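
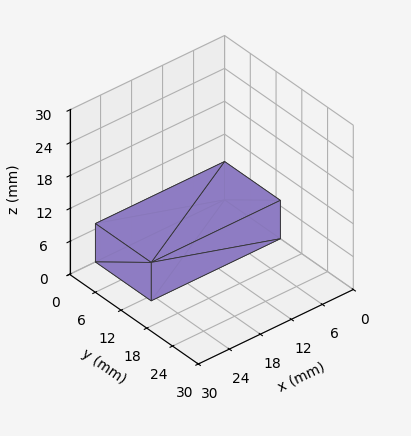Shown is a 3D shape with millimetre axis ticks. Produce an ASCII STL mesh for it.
Reading the render: the shape is a rectangular box, roughly 25 × 13 mm footprint and 7 mm tall (dimensions read to the nearest mm from the axis ticks). For the STL, each face is triangulated and given an outward normal.

solid part
  facet normal 0.0000 0.0000 -1.0000
    outer loop
      vertex 25.000 13.000 0.000
      vertex 25.000 0.000 0.000
      vertex 0.000 0.000 0.000
    endloop
  endfacet
  facet normal 0.0000 0.0000 -1.0000
    outer loop
      vertex 0.000 13.000 0.000
      vertex 25.000 13.000 0.000
      vertex 0.000 0.000 0.000
    endloop
  endfacet
  facet normal 0.0000 0.0000 1.0000
    outer loop
      vertex 0.000 0.000 7.000
      vertex 25.000 0.000 7.000
      vertex 25.000 13.000 7.000
    endloop
  endfacet
  facet normal 0.0000 0.0000 1.0000
    outer loop
      vertex 0.000 0.000 7.000
      vertex 25.000 13.000 7.000
      vertex 0.000 13.000 7.000
    endloop
  endfacet
  facet normal 0.0000 -1.0000 0.0000
    outer loop
      vertex 0.000 0.000 0.000
      vertex 25.000 0.000 0.000
      vertex 25.000 0.000 7.000
    endloop
  endfacet
  facet normal 0.0000 -1.0000 0.0000
    outer loop
      vertex 0.000 0.000 0.000
      vertex 25.000 0.000 7.000
      vertex 0.000 0.000 7.000
    endloop
  endfacet
  facet normal 0.0000 1.0000 0.0000
    outer loop
      vertex 25.000 13.000 7.000
      vertex 25.000 13.000 0.000
      vertex 0.000 13.000 0.000
    endloop
  endfacet
  facet normal 0.0000 1.0000 0.0000
    outer loop
      vertex 0.000 13.000 7.000
      vertex 25.000 13.000 7.000
      vertex 0.000 13.000 0.000
    endloop
  endfacet
  facet normal -1.0000 0.0000 0.0000
    outer loop
      vertex 0.000 13.000 7.000
      vertex 0.000 13.000 0.000
      vertex 0.000 0.000 0.000
    endloop
  endfacet
  facet normal -1.0000 0.0000 0.0000
    outer loop
      vertex 0.000 0.000 7.000
      vertex 0.000 13.000 7.000
      vertex 0.000 0.000 0.000
    endloop
  endfacet
  facet normal 1.0000 0.0000 0.0000
    outer loop
      vertex 25.000 0.000 0.000
      vertex 25.000 13.000 0.000
      vertex 25.000 13.000 7.000
    endloop
  endfacet
  facet normal 1.0000 0.0000 0.0000
    outer loop
      vertex 25.000 0.000 0.000
      vertex 25.000 13.000 7.000
      vertex 25.000 0.000 7.000
    endloop
  endfacet
endsolid part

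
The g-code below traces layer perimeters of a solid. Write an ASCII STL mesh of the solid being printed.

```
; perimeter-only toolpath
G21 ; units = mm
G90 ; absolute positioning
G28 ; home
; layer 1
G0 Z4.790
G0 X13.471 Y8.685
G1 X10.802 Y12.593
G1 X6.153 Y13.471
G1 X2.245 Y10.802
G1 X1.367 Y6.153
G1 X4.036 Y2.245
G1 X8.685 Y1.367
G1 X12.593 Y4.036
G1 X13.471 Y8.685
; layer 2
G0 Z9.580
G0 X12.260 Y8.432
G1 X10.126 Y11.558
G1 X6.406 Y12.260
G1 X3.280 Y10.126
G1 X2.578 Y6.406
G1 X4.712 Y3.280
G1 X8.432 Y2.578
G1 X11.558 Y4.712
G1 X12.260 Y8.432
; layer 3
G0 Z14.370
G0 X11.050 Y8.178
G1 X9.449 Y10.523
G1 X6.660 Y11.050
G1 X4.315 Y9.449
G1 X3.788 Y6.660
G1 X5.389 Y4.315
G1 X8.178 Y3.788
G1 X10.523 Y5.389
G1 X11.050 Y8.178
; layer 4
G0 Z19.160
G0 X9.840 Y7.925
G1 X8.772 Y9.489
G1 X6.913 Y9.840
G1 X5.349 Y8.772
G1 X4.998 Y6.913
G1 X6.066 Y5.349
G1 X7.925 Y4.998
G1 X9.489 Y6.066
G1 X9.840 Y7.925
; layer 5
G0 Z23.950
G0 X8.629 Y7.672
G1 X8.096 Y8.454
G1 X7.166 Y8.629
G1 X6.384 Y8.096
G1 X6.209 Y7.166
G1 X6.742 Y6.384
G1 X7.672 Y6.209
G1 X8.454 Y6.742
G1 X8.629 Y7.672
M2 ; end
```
solid part
  facet normal 0.0000 0.0000 -1.0000
    outer loop
      vertex 5.900 14.681 0.000
      vertex 11.479 13.628 0.000
      vertex 14.681 8.938 0.000
    endloop
  endfacet
  facet normal 0.0000 0.0000 -1.0000
    outer loop
      vertex 1.210 11.479 0.000
      vertex 5.900 14.681 0.000
      vertex 14.681 8.938 0.000
    endloop
  endfacet
  facet normal 0.0000 0.0000 -1.0000
    outer loop
      vertex 0.157 5.900 0.000
      vertex 1.210 11.479 0.000
      vertex 14.681 8.938 0.000
    endloop
  endfacet
  facet normal 0.0000 0.0000 -1.0000
    outer loop
      vertex 3.359 1.210 0.000
      vertex 0.157 5.900 0.000
      vertex 14.681 8.938 0.000
    endloop
  endfacet
  facet normal 0.0000 0.0000 -1.0000
    outer loop
      vertex 8.938 0.157 0.000
      vertex 3.359 1.210 0.000
      vertex 14.681 8.938 0.000
    endloop
  endfacet
  facet normal 0.0000 0.0000 -1.0000
    outer loop
      vertex 13.628 3.359 0.000
      vertex 8.938 0.157 0.000
      vertex 14.681 8.938 0.000
    endloop
  endfacet
  facet normal 0.8033 0.5485 0.2320
    outer loop
      vertex 14.681 8.938 0.000
      vertex 11.479 13.628 0.000
      vertex 7.419 7.419 28.740
    endloop
  endfacet
  facet normal 0.1804 0.9558 0.2320
    outer loop
      vertex 11.479 13.628 0.000
      vertex 5.900 14.681 0.000
      vertex 7.419 7.419 28.740
    endloop
  endfacet
  facet normal -0.5485 0.8033 0.2320
    outer loop
      vertex 5.900 14.681 0.000
      vertex 1.210 11.479 0.000
      vertex 7.419 7.419 28.740
    endloop
  endfacet
  facet normal -0.9558 0.1804 0.2320
    outer loop
      vertex 1.210 11.479 0.000
      vertex 0.157 5.900 0.000
      vertex 7.419 7.419 28.740
    endloop
  endfacet
  facet normal -0.8033 -0.5485 0.2320
    outer loop
      vertex 0.157 5.900 0.000
      vertex 3.359 1.210 0.000
      vertex 7.419 7.419 28.740
    endloop
  endfacet
  facet normal -0.1804 -0.9558 0.2320
    outer loop
      vertex 3.359 1.210 0.000
      vertex 8.938 0.157 0.000
      vertex 7.419 7.419 28.740
    endloop
  endfacet
  facet normal 0.5485 -0.8033 0.2320
    outer loop
      vertex 8.938 0.157 0.000
      vertex 13.628 3.359 0.000
      vertex 7.419 7.419 28.740
    endloop
  endfacet
  facet normal 0.9558 -0.1804 0.2320
    outer loop
      vertex 13.628 3.359 0.000
      vertex 14.681 8.938 0.000
      vertex 7.419 7.419 28.740
    endloop
  endfacet
endsolid part

The G0 Z moves step by Δz≈4.790 mm. The G1 loops shrink linearly with z, so the solid tapers from its base footprint up to z≈28.7. Closing with a flat bottom cap and the tapered top and triangulating gives 14 facets — a regular 8-sided pyramid, base circumscribed radius ≈ 7.42 mm, apex at z ≈ 28.7 mm.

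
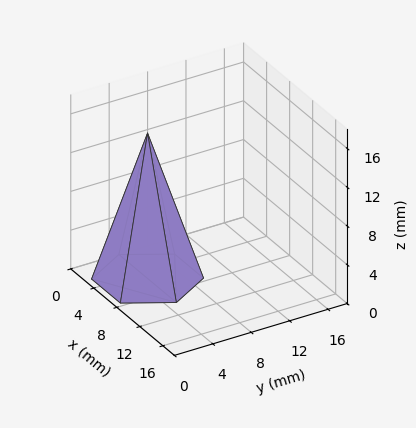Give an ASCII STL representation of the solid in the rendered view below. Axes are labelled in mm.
Reading the render: the shape is a regular 6-sided pyramid, base circumscribed radius ≈ 5 mm, apex at z ≈ 15 mm (dimensions read to the nearest mm from the axis ticks). For the STL, each face is triangulated and given an outward normal.

solid part
  facet normal 0.0000 0.0000 -1.0000
    outer loop
      vertex 2.50 9.33 0.00
      vertex 7.50 9.33 0.00
      vertex 10.00 5.00 0.00
    endloop
  endfacet
  facet normal 0.0000 0.0000 -1.0000
    outer loop
      vertex 0.00 5.00 0.00
      vertex 2.50 9.33 0.00
      vertex 10.00 5.00 0.00
    endloop
  endfacet
  facet normal 0.0000 0.0000 -1.0000
    outer loop
      vertex 2.50 0.67 0.00
      vertex 0.00 5.00 0.00
      vertex 10.00 5.00 0.00
    endloop
  endfacet
  facet normal 0.0000 0.0000 -1.0000
    outer loop
      vertex 7.50 0.67 0.00
      vertex 2.50 0.67 0.00
      vertex 10.00 5.00 0.00
    endloop
  endfacet
  facet normal 0.8320 0.4804 0.2773
    outer loop
      vertex 10.00 5.00 0.00
      vertex 7.50 9.33 0.00
      vertex 5.00 5.00 15.00
    endloop
  endfacet
  facet normal 0.0000 0.9608 0.2773
    outer loop
      vertex 7.50 9.33 0.00
      vertex 2.50 9.33 0.00
      vertex 5.00 5.00 15.00
    endloop
  endfacet
  facet normal -0.8320 0.4804 0.2773
    outer loop
      vertex 2.50 9.33 0.00
      vertex 0.00 5.00 0.00
      vertex 5.00 5.00 15.00
    endloop
  endfacet
  facet normal -0.8320 -0.4804 0.2773
    outer loop
      vertex 0.00 5.00 0.00
      vertex 2.50 0.67 0.00
      vertex 5.00 5.00 15.00
    endloop
  endfacet
  facet normal 0.0000 -0.9608 0.2773
    outer loop
      vertex 2.50 0.67 0.00
      vertex 7.50 0.67 0.00
      vertex 5.00 5.00 15.00
    endloop
  endfacet
  facet normal 0.8320 -0.4804 0.2773
    outer loop
      vertex 7.50 0.67 0.00
      vertex 10.00 5.00 0.00
      vertex 5.00 5.00 15.00
    endloop
  endfacet
endsolid part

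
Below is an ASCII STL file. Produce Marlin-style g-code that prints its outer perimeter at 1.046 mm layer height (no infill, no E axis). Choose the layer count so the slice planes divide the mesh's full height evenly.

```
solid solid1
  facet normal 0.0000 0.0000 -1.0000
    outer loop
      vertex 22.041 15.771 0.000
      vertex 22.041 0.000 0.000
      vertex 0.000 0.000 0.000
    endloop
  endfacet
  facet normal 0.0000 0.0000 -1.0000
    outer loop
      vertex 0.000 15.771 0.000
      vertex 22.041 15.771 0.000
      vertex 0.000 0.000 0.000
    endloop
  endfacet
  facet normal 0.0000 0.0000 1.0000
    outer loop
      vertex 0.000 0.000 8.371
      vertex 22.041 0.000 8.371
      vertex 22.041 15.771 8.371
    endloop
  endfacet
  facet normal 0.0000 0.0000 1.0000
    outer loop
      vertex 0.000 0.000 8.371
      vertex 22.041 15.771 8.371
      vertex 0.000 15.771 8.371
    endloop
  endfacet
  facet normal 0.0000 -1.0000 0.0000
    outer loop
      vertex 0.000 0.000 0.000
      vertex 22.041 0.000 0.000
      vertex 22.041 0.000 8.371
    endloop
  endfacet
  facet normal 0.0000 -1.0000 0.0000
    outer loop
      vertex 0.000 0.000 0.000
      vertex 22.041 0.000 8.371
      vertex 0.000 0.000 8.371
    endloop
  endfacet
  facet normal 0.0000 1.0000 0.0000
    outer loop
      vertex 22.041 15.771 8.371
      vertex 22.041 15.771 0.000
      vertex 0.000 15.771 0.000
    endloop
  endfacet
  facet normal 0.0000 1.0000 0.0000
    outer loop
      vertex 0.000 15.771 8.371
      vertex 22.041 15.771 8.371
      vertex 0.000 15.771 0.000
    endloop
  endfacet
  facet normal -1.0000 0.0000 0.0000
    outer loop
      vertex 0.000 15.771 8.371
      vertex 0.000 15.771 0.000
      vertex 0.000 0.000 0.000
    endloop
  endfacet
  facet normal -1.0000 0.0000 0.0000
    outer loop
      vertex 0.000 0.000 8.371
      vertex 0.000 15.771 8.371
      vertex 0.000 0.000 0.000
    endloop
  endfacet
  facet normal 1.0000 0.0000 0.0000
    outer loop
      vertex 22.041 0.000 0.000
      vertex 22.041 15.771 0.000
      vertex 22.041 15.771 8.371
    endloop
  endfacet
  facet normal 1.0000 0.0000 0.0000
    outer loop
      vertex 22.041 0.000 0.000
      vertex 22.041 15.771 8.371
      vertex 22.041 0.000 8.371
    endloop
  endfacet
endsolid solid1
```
; perimeter-only toolpath
G21 ; units = mm
G90 ; absolute positioning
G28 ; home
; layer 1
G0 Z1.046
G0 X0.000 Y0.000
G1 X22.041 Y0.000
G1 X22.041 Y15.771
G1 X0.000 Y15.771
G1 X0.000 Y0.000
; layer 2
G0 Z2.093
G0 X0.000 Y0.000
G1 X22.041 Y0.000
G1 X22.041 Y15.771
G1 X0.000 Y15.771
G1 X0.000 Y0.000
; layer 3
G0 Z3.139
G0 X0.000 Y0.000
G1 X22.041 Y0.000
G1 X22.041 Y15.771
G1 X0.000 Y15.771
G1 X0.000 Y0.000
; layer 4
G0 Z4.186
G0 X0.000 Y0.000
G1 X22.041 Y0.000
G1 X22.041 Y15.771
G1 X0.000 Y15.771
G1 X0.000 Y0.000
; layer 5
G0 Z5.232
G0 X0.000 Y0.000
G1 X22.041 Y0.000
G1 X22.041 Y15.771
G1 X0.000 Y15.771
G1 X0.000 Y0.000
; layer 6
G0 Z6.278
G0 X0.000 Y0.000
G1 X22.041 Y0.000
G1 X22.041 Y15.771
G1 X0.000 Y15.771
G1 X0.000 Y0.000
; layer 7
G0 Z7.325
G0 X0.000 Y0.000
G1 X22.041 Y0.000
G1 X22.041 Y15.771
G1 X0.000 Y15.771
G1 X0.000 Y0.000
; layer 8
G0 Z8.371
G0 X0.000 Y0.000
G1 X22.041 Y0.000
G1 X22.041 Y15.771
G1 X0.000 Y15.771
G1 X0.000 Y0.000
M2 ; end

The solid is a rectangular box, roughly 22 × 15.8 mm footprint and 8.37 mm tall. Slicing at Δz = 1.046 mm — 8 equal slices spanning the solid's height, so layer i sits at z = i·h/8 — gives 8 non-empty perimeters. Each is a 4-segment closed polygon; G0 lifts to the layer z and rapids to the start vertex, then G1 traces the edges.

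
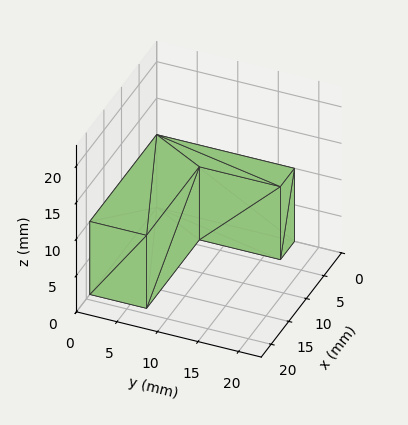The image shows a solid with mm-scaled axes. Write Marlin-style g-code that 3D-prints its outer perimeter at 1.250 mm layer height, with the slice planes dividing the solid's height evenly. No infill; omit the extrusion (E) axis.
Reading the render: the shape is an L-shaped prism: outer 19 × 17 mm, arm thicknesses ≈ 7 mm (horizontal) and 4 mm (vertical), extruded 10 mm in z (dimensions read to the nearest mm from the axis ticks). For the g-code, the solid's height is divided into equal slices at the stated Δz and each level perimeter traced with G1 moves after a G0 lift.

; perimeter-only toolpath
G21 ; units = mm
G90 ; absolute positioning
G28 ; home
; layer 1
G0 Z1.250
G0 X0.000 Y0.000
G1 X19.000 Y0.000
G1 X19.000 Y7.000
G1 X4.000 Y7.000
G1 X4.000 Y17.000
G1 X0.000 Y17.000
G1 X0.000 Y0.000
; layer 2
G0 Z2.500
G0 X0.000 Y0.000
G1 X19.000 Y0.000
G1 X19.000 Y7.000
G1 X4.000 Y7.000
G1 X4.000 Y17.000
G1 X0.000 Y17.000
G1 X0.000 Y0.000
; layer 3
G0 Z3.750
G0 X0.000 Y0.000
G1 X19.000 Y0.000
G1 X19.000 Y7.000
G1 X4.000 Y7.000
G1 X4.000 Y17.000
G1 X0.000 Y17.000
G1 X0.000 Y0.000
; layer 4
G0 Z5.000
G0 X0.000 Y0.000
G1 X19.000 Y0.000
G1 X19.000 Y7.000
G1 X4.000 Y7.000
G1 X4.000 Y17.000
G1 X0.000 Y17.000
G1 X0.000 Y0.000
; layer 5
G0 Z6.250
G0 X0.000 Y0.000
G1 X19.000 Y0.000
G1 X19.000 Y7.000
G1 X4.000 Y7.000
G1 X4.000 Y17.000
G1 X0.000 Y17.000
G1 X0.000 Y0.000
; layer 6
G0 Z7.500
G0 X0.000 Y0.000
G1 X19.000 Y0.000
G1 X19.000 Y7.000
G1 X4.000 Y7.000
G1 X4.000 Y17.000
G1 X0.000 Y17.000
G1 X0.000 Y0.000
; layer 7
G0 Z8.750
G0 X0.000 Y0.000
G1 X19.000 Y0.000
G1 X19.000 Y7.000
G1 X4.000 Y7.000
G1 X4.000 Y17.000
G1 X0.000 Y17.000
G1 X0.000 Y0.000
; layer 8
G0 Z10.000
G0 X0.000 Y0.000
G1 X19.000 Y0.000
G1 X19.000 Y7.000
G1 X4.000 Y7.000
G1 X4.000 Y17.000
G1 X0.000 Y17.000
G1 X0.000 Y0.000
M2 ; end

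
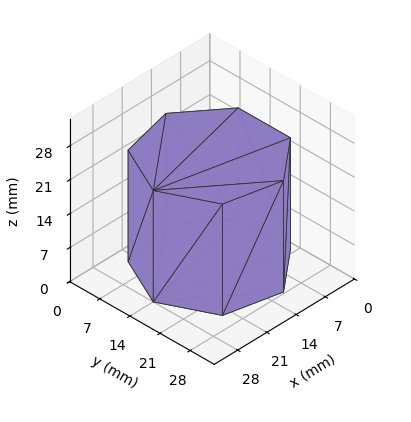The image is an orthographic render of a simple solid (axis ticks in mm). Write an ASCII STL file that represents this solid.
Reading the render: the shape is a regular 7-sided prism (a cylinder approximated with 7 flat sides), circumscribed radius ≈ 14 mm, height ≈ 23 mm (dimensions read to the nearest mm from the axis ticks). For the STL, each face is triangulated and given an outward normal.

solid part
  facet normal 0.0000 0.0000 -1.0000
    outer loop
      vertex 10.885 27.649 0.000
      vertex 22.729 24.946 0.000
      vertex 28.000 14.000 0.000
    endloop
  endfacet
  facet normal 0.0000 0.0000 -1.0000
    outer loop
      vertex 1.386 20.074 0.000
      vertex 10.885 27.649 0.000
      vertex 28.000 14.000 0.000
    endloop
  endfacet
  facet normal 0.0000 0.0000 -1.0000
    outer loop
      vertex 1.386 7.926 0.000
      vertex 1.386 20.074 0.000
      vertex 28.000 14.000 0.000
    endloop
  endfacet
  facet normal 0.0000 0.0000 -1.0000
    outer loop
      vertex 10.885 0.351 0.000
      vertex 1.386 7.926 0.000
      vertex 28.000 14.000 0.000
    endloop
  endfacet
  facet normal 0.0000 0.0000 -1.0000
    outer loop
      vertex 22.729 3.054 0.000
      vertex 10.885 0.351 0.000
      vertex 28.000 14.000 0.000
    endloop
  endfacet
  facet normal 0.0000 0.0000 1.0000
    outer loop
      vertex 28.000 14.000 23.000
      vertex 22.729 24.946 23.000
      vertex 10.885 27.649 23.000
    endloop
  endfacet
  facet normal 0.0000 0.0000 1.0000
    outer loop
      vertex 28.000 14.000 23.000
      vertex 10.885 27.649 23.000
      vertex 1.386 20.074 23.000
    endloop
  endfacet
  facet normal 0.0000 0.0000 1.0000
    outer loop
      vertex 28.000 14.000 23.000
      vertex 1.386 20.074 23.000
      vertex 1.386 7.926 23.000
    endloop
  endfacet
  facet normal 0.0000 0.0000 1.0000
    outer loop
      vertex 28.000 14.000 23.000
      vertex 1.386 7.926 23.000
      vertex 10.885 0.351 23.000
    endloop
  endfacet
  facet normal 0.0000 0.0000 1.0000
    outer loop
      vertex 28.000 14.000 23.000
      vertex 10.885 0.351 23.000
      vertex 22.729 3.054 23.000
    endloop
  endfacet
  facet normal 0.9010 0.4339 0.0000
    outer loop
      vertex 28.000 14.000 0.000
      vertex 22.729 24.946 0.000
      vertex 22.729 24.946 23.000
    endloop
  endfacet
  facet normal 0.9010 0.4339 0.0000
    outer loop
      vertex 28.000 14.000 0.000
      vertex 22.729 24.946 23.000
      vertex 28.000 14.000 23.000
    endloop
  endfacet
  facet normal 0.2225 0.9749 0.0000
    outer loop
      vertex 22.729 24.946 0.000
      vertex 10.885 27.649 0.000
      vertex 10.885 27.649 23.000
    endloop
  endfacet
  facet normal 0.2225 0.9749 0.0000
    outer loop
      vertex 22.729 24.946 0.000
      vertex 10.885 27.649 23.000
      vertex 22.729 24.946 23.000
    endloop
  endfacet
  facet normal -0.6235 0.7818 0.0000
    outer loop
      vertex 10.885 27.649 0.000
      vertex 1.386 20.074 0.000
      vertex 1.386 20.074 23.000
    endloop
  endfacet
  facet normal -0.6235 0.7818 0.0000
    outer loop
      vertex 10.885 27.649 0.000
      vertex 1.386 20.074 23.000
      vertex 10.885 27.649 23.000
    endloop
  endfacet
  facet normal -1.0000 0.0000 0.0000
    outer loop
      vertex 1.386 20.074 0.000
      vertex 1.386 7.926 0.000
      vertex 1.386 7.926 23.000
    endloop
  endfacet
  facet normal -1.0000 0.0000 0.0000
    outer loop
      vertex 1.386 20.074 0.000
      vertex 1.386 7.926 23.000
      vertex 1.386 20.074 23.000
    endloop
  endfacet
  facet normal -0.6235 -0.7818 0.0000
    outer loop
      vertex 1.386 7.926 0.000
      vertex 10.885 0.351 0.000
      vertex 10.885 0.351 23.000
    endloop
  endfacet
  facet normal -0.6235 -0.7818 0.0000
    outer loop
      vertex 1.386 7.926 0.000
      vertex 10.885 0.351 23.000
      vertex 1.386 7.926 23.000
    endloop
  endfacet
  facet normal 0.2225 -0.9749 0.0000
    outer loop
      vertex 10.885 0.351 0.000
      vertex 22.729 3.054 0.000
      vertex 22.729 3.054 23.000
    endloop
  endfacet
  facet normal 0.2225 -0.9749 0.0000
    outer loop
      vertex 10.885 0.351 0.000
      vertex 22.729 3.054 23.000
      vertex 10.885 0.351 23.000
    endloop
  endfacet
  facet normal 0.9010 -0.4339 0.0000
    outer loop
      vertex 22.729 3.054 0.000
      vertex 28.000 14.000 0.000
      vertex 28.000 14.000 23.000
    endloop
  endfacet
  facet normal 0.9010 -0.4339 0.0000
    outer loop
      vertex 22.729 3.054 0.000
      vertex 28.000 14.000 23.000
      vertex 22.729 3.054 23.000
    endloop
  endfacet
endsolid part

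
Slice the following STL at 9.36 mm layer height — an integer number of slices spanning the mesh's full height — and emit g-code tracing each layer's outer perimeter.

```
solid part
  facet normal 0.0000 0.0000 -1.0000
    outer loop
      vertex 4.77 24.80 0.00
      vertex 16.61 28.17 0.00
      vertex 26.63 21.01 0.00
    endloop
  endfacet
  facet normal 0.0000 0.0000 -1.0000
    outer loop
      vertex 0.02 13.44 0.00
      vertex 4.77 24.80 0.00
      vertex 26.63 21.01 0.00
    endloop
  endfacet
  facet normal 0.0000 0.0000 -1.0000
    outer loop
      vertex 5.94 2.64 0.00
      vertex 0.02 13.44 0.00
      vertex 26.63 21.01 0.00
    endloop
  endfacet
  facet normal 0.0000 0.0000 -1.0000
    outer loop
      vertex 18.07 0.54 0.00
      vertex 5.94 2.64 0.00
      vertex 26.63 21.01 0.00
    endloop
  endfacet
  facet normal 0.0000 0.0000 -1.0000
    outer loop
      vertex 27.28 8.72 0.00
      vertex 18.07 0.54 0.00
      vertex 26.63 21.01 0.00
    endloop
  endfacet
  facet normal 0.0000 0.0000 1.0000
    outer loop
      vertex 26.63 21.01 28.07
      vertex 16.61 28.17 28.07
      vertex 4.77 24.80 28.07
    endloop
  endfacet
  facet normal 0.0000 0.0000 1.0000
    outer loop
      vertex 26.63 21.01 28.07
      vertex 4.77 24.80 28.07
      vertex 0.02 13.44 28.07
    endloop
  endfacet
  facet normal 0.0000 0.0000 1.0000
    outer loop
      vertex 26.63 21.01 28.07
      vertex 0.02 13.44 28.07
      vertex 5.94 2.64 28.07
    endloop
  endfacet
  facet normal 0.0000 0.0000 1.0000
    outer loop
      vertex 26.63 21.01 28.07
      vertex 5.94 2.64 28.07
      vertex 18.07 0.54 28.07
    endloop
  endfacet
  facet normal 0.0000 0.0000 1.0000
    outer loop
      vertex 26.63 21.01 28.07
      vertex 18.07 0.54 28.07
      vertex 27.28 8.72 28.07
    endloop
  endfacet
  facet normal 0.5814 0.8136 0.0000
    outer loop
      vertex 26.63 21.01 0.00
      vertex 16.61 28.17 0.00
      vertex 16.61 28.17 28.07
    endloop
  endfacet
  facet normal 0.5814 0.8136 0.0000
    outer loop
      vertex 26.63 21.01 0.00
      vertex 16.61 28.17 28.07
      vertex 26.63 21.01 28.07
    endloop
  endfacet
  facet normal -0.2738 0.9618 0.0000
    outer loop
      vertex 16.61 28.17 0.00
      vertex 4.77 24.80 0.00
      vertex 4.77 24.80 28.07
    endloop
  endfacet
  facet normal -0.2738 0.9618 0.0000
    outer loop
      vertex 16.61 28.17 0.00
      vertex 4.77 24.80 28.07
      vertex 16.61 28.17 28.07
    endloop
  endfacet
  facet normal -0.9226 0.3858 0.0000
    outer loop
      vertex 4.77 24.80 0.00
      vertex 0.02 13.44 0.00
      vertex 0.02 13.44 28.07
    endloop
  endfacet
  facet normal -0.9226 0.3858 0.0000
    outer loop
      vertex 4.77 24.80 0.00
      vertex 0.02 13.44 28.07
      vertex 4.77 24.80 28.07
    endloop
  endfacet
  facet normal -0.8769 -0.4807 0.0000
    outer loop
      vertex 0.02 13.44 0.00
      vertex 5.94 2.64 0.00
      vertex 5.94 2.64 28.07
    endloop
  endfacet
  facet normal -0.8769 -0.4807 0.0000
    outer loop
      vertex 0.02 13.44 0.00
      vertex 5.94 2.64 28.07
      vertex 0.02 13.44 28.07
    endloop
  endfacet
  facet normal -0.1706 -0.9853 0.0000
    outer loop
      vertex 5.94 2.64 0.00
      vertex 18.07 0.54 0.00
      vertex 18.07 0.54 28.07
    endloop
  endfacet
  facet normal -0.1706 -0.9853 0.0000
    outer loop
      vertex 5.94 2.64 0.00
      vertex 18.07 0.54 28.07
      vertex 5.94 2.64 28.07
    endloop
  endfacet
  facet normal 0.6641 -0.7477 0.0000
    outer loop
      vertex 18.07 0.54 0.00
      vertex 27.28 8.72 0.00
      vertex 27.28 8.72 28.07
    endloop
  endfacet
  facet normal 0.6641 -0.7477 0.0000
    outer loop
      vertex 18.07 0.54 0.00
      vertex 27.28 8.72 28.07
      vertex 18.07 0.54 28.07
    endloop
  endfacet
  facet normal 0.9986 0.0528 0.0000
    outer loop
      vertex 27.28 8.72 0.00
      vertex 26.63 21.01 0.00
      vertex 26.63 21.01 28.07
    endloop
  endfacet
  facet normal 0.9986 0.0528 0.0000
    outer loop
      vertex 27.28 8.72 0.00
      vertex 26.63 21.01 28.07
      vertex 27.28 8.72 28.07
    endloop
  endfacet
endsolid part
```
; perimeter-only toolpath
G21 ; units = mm
G90 ; absolute positioning
G28 ; home
; layer 1
G0 Z9.36
G0 X26.63 Y21.01
G1 X16.61 Y28.17
G1 X4.77 Y24.80
G1 X0.02 Y13.44
G1 X5.94 Y2.64
G1 X18.07 Y0.54
G1 X27.28 Y8.72
G1 X26.63 Y21.01
; layer 2
G0 Z18.71
G0 X26.63 Y21.01
G1 X16.61 Y28.17
G1 X4.77 Y24.80
G1 X0.02 Y13.44
G1 X5.94 Y2.64
G1 X18.07 Y0.54
G1 X27.28 Y8.72
G1 X26.63 Y21.01
; layer 3
G0 Z28.07
G0 X26.63 Y21.01
G1 X16.61 Y28.17
G1 X4.77 Y24.80
G1 X0.02 Y13.44
G1 X5.94 Y2.64
G1 X18.07 Y0.54
G1 X27.28 Y8.72
G1 X26.63 Y21.01
M2 ; end

The solid is a regular 7-sided prism (a cylinder approximated with 7 flat sides), circumscribed radius ≈ 14.2 mm, height ≈ 28.1 mm. Slicing at Δz = 9.36 mm — 3 equal slices spanning the solid's height, so layer i sits at z = i·h/3 — gives 3 non-empty perimeters. Each is a 7-segment closed polygon; G0 lifts to the layer z and rapids to the start vertex, then G1 traces the edges.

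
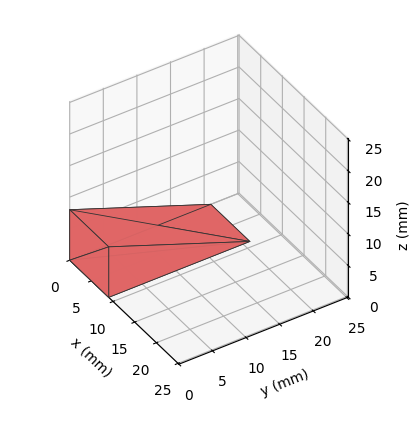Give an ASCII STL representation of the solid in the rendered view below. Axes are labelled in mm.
Reading the render: the shape is a wedge (ramp): 9 × 21 mm base, rising to 8 mm along the y=0 edge and sloping linearly to z=0 at y=21 (dimensions read to the nearest mm from the axis ticks). For the STL, each face is triangulated and given an outward normal.

solid part
  facet normal 0.0000 0.0000 -1.0000
    outer loop
      vertex 9.00 21.00 0.00
      vertex 9.00 0.00 0.00
      vertex 0.00 0.00 0.00
    endloop
  endfacet
  facet normal 0.0000 0.0000 -1.0000
    outer loop
      vertex 0.00 21.00 0.00
      vertex 9.00 21.00 0.00
      vertex 0.00 0.00 0.00
    endloop
  endfacet
  facet normal 0.0000 -1.0000 0.0000
    outer loop
      vertex 0.00 0.00 0.00
      vertex 9.00 0.00 0.00
      vertex 9.00 0.00 8.00
    endloop
  endfacet
  facet normal 0.0000 -1.0000 0.0000
    outer loop
      vertex 0.00 0.00 0.00
      vertex 9.00 0.00 8.00
      vertex 0.00 0.00 8.00
    endloop
  endfacet
  facet normal 0.0000 0.3560 0.9345
    outer loop
      vertex 0.00 0.00 8.00
      vertex 9.00 0.00 8.00
      vertex 9.00 21.00 0.00
    endloop
  endfacet
  facet normal 0.0000 0.3560 0.9345
    outer loop
      vertex 0.00 0.00 8.00
      vertex 9.00 21.00 0.00
      vertex 0.00 21.00 0.00
    endloop
  endfacet
  facet normal -1.0000 0.0000 0.0000
    outer loop
      vertex 0.00 0.00 8.00
      vertex 0.00 21.00 0.00
      vertex 0.00 0.00 0.00
    endloop
  endfacet
  facet normal 1.0000 0.0000 0.0000
    outer loop
      vertex 9.00 0.00 0.00
      vertex 9.00 21.00 0.00
      vertex 9.00 0.00 8.00
    endloop
  endfacet
endsolid part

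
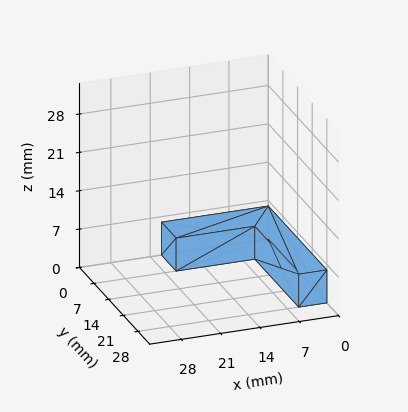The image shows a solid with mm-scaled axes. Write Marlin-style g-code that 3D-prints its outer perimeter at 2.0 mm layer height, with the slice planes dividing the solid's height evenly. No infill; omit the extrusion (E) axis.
Reading the render: the shape is an L-shaped prism: outer 19 × 28 mm, arm thicknesses ≈ 7 mm (horizontal) and 5 mm (vertical), extruded 6 mm in z (dimensions read to the nearest mm from the axis ticks). For the g-code, the solid's height is divided into equal slices at the stated Δz and each level perimeter traced with G1 moves after a G0 lift.

; perimeter-only toolpath
G21 ; units = mm
G90 ; absolute positioning
G28 ; home
; layer 1
G0 Z2.0
G0 X0.0 Y0.0
G1 X19.0 Y0.0
G1 X19.0 Y7.0
G1 X5.0 Y7.0
G1 X5.0 Y28.0
G1 X0.0 Y28.0
G1 X0.0 Y0.0
; layer 2
G0 Z4.0
G0 X0.0 Y0.0
G1 X19.0 Y0.0
G1 X19.0 Y7.0
G1 X5.0 Y7.0
G1 X5.0 Y28.0
G1 X0.0 Y28.0
G1 X0.0 Y0.0
; layer 3
G0 Z6.0
G0 X0.0 Y0.0
G1 X19.0 Y0.0
G1 X19.0 Y7.0
G1 X5.0 Y7.0
G1 X5.0 Y28.0
G1 X0.0 Y28.0
G1 X0.0 Y0.0
M2 ; end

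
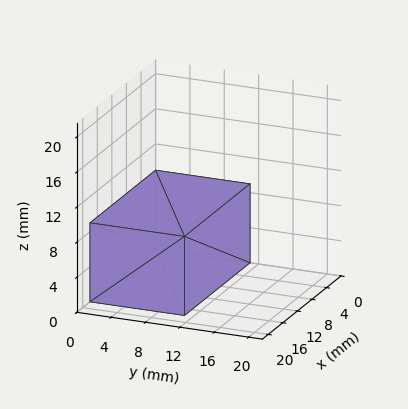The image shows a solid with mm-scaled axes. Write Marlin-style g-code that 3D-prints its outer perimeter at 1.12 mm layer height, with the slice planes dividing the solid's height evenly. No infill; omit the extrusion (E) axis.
Reading the render: the shape is a rectangular box, roughly 18 × 11 mm footprint and 9 mm tall (dimensions read to the nearest mm from the axis ticks). For the g-code, the solid's height is divided into equal slices at the stated Δz and each level perimeter traced with G1 moves after a G0 lift.

; perimeter-only toolpath
G21 ; units = mm
G90 ; absolute positioning
G28 ; home
; layer 1
G0 Z1.12
G0 X0.00 Y0.00
G1 X18.00 Y0.00
G1 X18.00 Y11.00
G1 X0.00 Y11.00
G1 X0.00 Y0.00
; layer 2
G0 Z2.25
G0 X0.00 Y0.00
G1 X18.00 Y0.00
G1 X18.00 Y11.00
G1 X0.00 Y11.00
G1 X0.00 Y0.00
; layer 3
G0 Z3.38
G0 X0.00 Y0.00
G1 X18.00 Y0.00
G1 X18.00 Y11.00
G1 X0.00 Y11.00
G1 X0.00 Y0.00
; layer 4
G0 Z4.50
G0 X0.00 Y0.00
G1 X18.00 Y0.00
G1 X18.00 Y11.00
G1 X0.00 Y11.00
G1 X0.00 Y0.00
; layer 5
G0 Z5.62
G0 X0.00 Y0.00
G1 X18.00 Y0.00
G1 X18.00 Y11.00
G1 X0.00 Y11.00
G1 X0.00 Y0.00
; layer 6
G0 Z6.75
G0 X0.00 Y0.00
G1 X18.00 Y0.00
G1 X18.00 Y11.00
G1 X0.00 Y11.00
G1 X0.00 Y0.00
; layer 7
G0 Z7.88
G0 X0.00 Y0.00
G1 X18.00 Y0.00
G1 X18.00 Y11.00
G1 X0.00 Y11.00
G1 X0.00 Y0.00
; layer 8
G0 Z9.00
G0 X0.00 Y0.00
G1 X18.00 Y0.00
G1 X18.00 Y11.00
G1 X0.00 Y11.00
G1 X0.00 Y0.00
M2 ; end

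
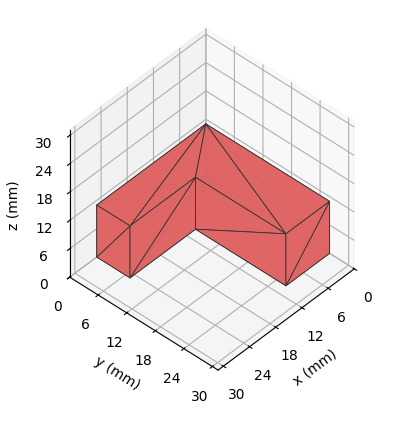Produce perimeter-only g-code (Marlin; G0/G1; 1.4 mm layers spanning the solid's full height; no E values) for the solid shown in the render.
Reading the render: the shape is an L-shaped prism: outer 25 × 26 mm, arm thicknesses ≈ 7 mm (horizontal) and 10 mm (vertical), extruded 11 mm in z (dimensions read to the nearest mm from the axis ticks). For the g-code, the solid's height is divided into equal slices at the stated Δz and each level perimeter traced with G1 moves after a G0 lift.

; perimeter-only toolpath
G21 ; units = mm
G90 ; absolute positioning
G28 ; home
; layer 1
G0 Z1.4
G0 X0.0 Y0.0
G1 X25.0 Y0.0
G1 X25.0 Y7.0
G1 X10.0 Y7.0
G1 X10.0 Y26.0
G1 X0.0 Y26.0
G1 X0.0 Y0.0
; layer 2
G0 Z2.8
G0 X0.0 Y0.0
G1 X25.0 Y0.0
G1 X25.0 Y7.0
G1 X10.0 Y7.0
G1 X10.0 Y26.0
G1 X0.0 Y26.0
G1 X0.0 Y0.0
; layer 3
G0 Z4.1
G0 X0.0 Y0.0
G1 X25.0 Y0.0
G1 X25.0 Y7.0
G1 X10.0 Y7.0
G1 X10.0 Y26.0
G1 X0.0 Y26.0
G1 X0.0 Y0.0
; layer 4
G0 Z5.5
G0 X0.0 Y0.0
G1 X25.0 Y0.0
G1 X25.0 Y7.0
G1 X10.0 Y7.0
G1 X10.0 Y26.0
G1 X0.0 Y26.0
G1 X0.0 Y0.0
; layer 5
G0 Z6.9
G0 X0.0 Y0.0
G1 X25.0 Y0.0
G1 X25.0 Y7.0
G1 X10.0 Y7.0
G1 X10.0 Y26.0
G1 X0.0 Y26.0
G1 X0.0 Y0.0
; layer 6
G0 Z8.2
G0 X0.0 Y0.0
G1 X25.0 Y0.0
G1 X25.0 Y7.0
G1 X10.0 Y7.0
G1 X10.0 Y26.0
G1 X0.0 Y26.0
G1 X0.0 Y0.0
; layer 7
G0 Z9.6
G0 X0.0 Y0.0
G1 X25.0 Y0.0
G1 X25.0 Y7.0
G1 X10.0 Y7.0
G1 X10.0 Y26.0
G1 X0.0 Y26.0
G1 X0.0 Y0.0
; layer 8
G0 Z11.0
G0 X0.0 Y0.0
G1 X25.0 Y0.0
G1 X25.0 Y7.0
G1 X10.0 Y7.0
G1 X10.0 Y26.0
G1 X0.0 Y26.0
G1 X0.0 Y0.0
M2 ; end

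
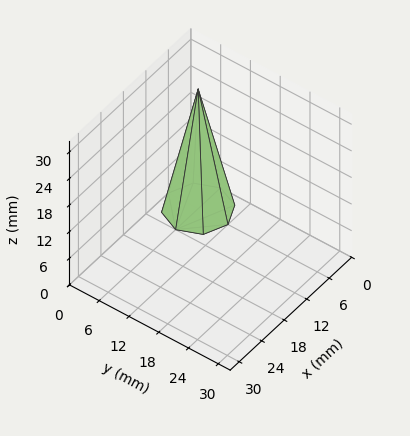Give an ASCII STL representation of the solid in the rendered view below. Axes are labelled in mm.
Reading the render: the shape is a regular 8-sided pyramid, base circumscribed radius ≈ 6 mm, apex at z ≈ 27 mm (dimensions read to the nearest mm from the axis ticks). For the STL, each face is triangulated and given an outward normal.

solid part
  facet normal 0.0000 0.0000 -1.0000
    outer loop
      vertex 6.0 12.0 0.0
      vertex 10.2 10.2 0.0
      vertex 12.0 6.0 0.0
    endloop
  endfacet
  facet normal 0.0000 0.0000 -1.0000
    outer loop
      vertex 1.8 10.2 0.0
      vertex 6.0 12.0 0.0
      vertex 12.0 6.0 0.0
    endloop
  endfacet
  facet normal 0.0000 0.0000 -1.0000
    outer loop
      vertex 0.0 6.0 0.0
      vertex 1.8 10.2 0.0
      vertex 12.0 6.0 0.0
    endloop
  endfacet
  facet normal 0.0000 0.0000 -1.0000
    outer loop
      vertex 1.8 1.8 0.0
      vertex 0.0 6.0 0.0
      vertex 12.0 6.0 0.0
    endloop
  endfacet
  facet normal 0.0000 0.0000 -1.0000
    outer loop
      vertex 6.0 0.0 0.0
      vertex 1.8 1.8 0.0
      vertex 12.0 6.0 0.0
    endloop
  endfacet
  facet normal 0.0000 0.0000 -1.0000
    outer loop
      vertex 10.2 1.8 0.0
      vertex 6.0 0.0 0.0
      vertex 12.0 6.0 0.0
    endloop
  endfacet
  facet normal 0.9006 0.3860 0.2001
    outer loop
      vertex 12.0 6.0 0.0
      vertex 10.2 10.2 0.0
      vertex 6.0 6.0 27.0
    endloop
  endfacet
  facet normal 0.3860 0.9006 0.2001
    outer loop
      vertex 10.2 10.2 0.0
      vertex 6.0 12.0 0.0
      vertex 6.0 6.0 27.0
    endloop
  endfacet
  facet normal -0.3860 0.9006 0.2001
    outer loop
      vertex 6.0 12.0 0.0
      vertex 1.8 10.2 0.0
      vertex 6.0 6.0 27.0
    endloop
  endfacet
  facet normal -0.9006 0.3860 0.2001
    outer loop
      vertex 1.8 10.2 0.0
      vertex 0.0 6.0 0.0
      vertex 6.0 6.0 27.0
    endloop
  endfacet
  facet normal -0.9006 -0.3860 0.2001
    outer loop
      vertex 0.0 6.0 0.0
      vertex 1.8 1.8 0.0
      vertex 6.0 6.0 27.0
    endloop
  endfacet
  facet normal -0.3860 -0.9006 0.2001
    outer loop
      vertex 1.8 1.8 0.0
      vertex 6.0 0.0 0.0
      vertex 6.0 6.0 27.0
    endloop
  endfacet
  facet normal 0.3860 -0.9006 0.2001
    outer loop
      vertex 6.0 0.0 0.0
      vertex 10.2 1.8 0.0
      vertex 6.0 6.0 27.0
    endloop
  endfacet
  facet normal 0.9006 -0.3860 0.2001
    outer loop
      vertex 10.2 1.8 0.0
      vertex 12.0 6.0 0.0
      vertex 6.0 6.0 27.0
    endloop
  endfacet
endsolid part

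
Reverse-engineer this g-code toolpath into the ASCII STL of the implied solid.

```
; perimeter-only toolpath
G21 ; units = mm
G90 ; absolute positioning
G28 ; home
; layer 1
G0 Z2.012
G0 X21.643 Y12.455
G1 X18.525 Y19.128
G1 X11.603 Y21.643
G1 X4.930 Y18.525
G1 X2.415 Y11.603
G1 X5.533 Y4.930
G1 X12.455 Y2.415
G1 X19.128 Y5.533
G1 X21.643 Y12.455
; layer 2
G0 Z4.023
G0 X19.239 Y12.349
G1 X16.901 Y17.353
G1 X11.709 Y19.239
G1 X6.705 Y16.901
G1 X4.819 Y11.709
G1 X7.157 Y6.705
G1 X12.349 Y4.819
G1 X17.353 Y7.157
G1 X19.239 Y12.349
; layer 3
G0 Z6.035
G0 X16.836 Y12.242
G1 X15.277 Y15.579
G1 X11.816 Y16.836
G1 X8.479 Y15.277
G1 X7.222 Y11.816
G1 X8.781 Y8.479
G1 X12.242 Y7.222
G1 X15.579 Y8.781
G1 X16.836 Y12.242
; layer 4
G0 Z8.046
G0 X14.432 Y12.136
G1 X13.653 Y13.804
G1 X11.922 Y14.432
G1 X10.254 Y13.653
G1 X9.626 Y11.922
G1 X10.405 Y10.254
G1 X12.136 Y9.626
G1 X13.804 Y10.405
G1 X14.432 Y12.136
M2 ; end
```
solid part
  facet normal 0.0000 0.0000 -1.0000
    outer loop
      vertex 11.496 24.046 0.000
      vertex 20.149 20.903 0.000
      vertex 24.046 12.562 0.000
    endloop
  endfacet
  facet normal 0.0000 0.0000 -1.0000
    outer loop
      vertex 3.155 20.149 0.000
      vertex 11.496 24.046 0.000
      vertex 24.046 12.562 0.000
    endloop
  endfacet
  facet normal 0.0000 0.0000 -1.0000
    outer loop
      vertex 0.012 11.496 0.000
      vertex 3.155 20.149 0.000
      vertex 24.046 12.562 0.000
    endloop
  endfacet
  facet normal 0.0000 0.0000 -1.0000
    outer loop
      vertex 3.909 3.155 0.000
      vertex 0.012 11.496 0.000
      vertex 24.046 12.562 0.000
    endloop
  endfacet
  facet normal 0.0000 0.0000 -1.0000
    outer loop
      vertex 12.562 0.012 0.000
      vertex 3.909 3.155 0.000
      vertex 24.046 12.562 0.000
    endloop
  endfacet
  facet normal 0.0000 0.0000 -1.0000
    outer loop
      vertex 20.903 3.909 0.000
      vertex 12.562 0.012 0.000
      vertex 24.046 12.562 0.000
    endloop
  endfacet
  facet normal 0.6080 0.2840 0.7414
    outer loop
      vertex 24.046 12.562 0.000
      vertex 20.149 20.903 0.000
      vertex 12.029 12.029 10.058
    endloop
  endfacet
  facet normal 0.2291 0.6307 0.7414
    outer loop
      vertex 20.149 20.903 0.000
      vertex 11.496 24.046 0.000
      vertex 12.029 12.029 10.058
    endloop
  endfacet
  facet normal -0.2840 0.6080 0.7414
    outer loop
      vertex 11.496 24.046 0.000
      vertex 3.155 20.149 0.000
      vertex 12.029 12.029 10.058
    endloop
  endfacet
  facet normal -0.6307 0.2291 0.7414
    outer loop
      vertex 3.155 20.149 0.000
      vertex 0.012 11.496 0.000
      vertex 12.029 12.029 10.058
    endloop
  endfacet
  facet normal -0.6080 -0.2840 0.7414
    outer loop
      vertex 0.012 11.496 0.000
      vertex 3.909 3.155 0.000
      vertex 12.029 12.029 10.058
    endloop
  endfacet
  facet normal -0.2291 -0.6307 0.7414
    outer loop
      vertex 3.909 3.155 0.000
      vertex 12.562 0.012 0.000
      vertex 12.029 12.029 10.058
    endloop
  endfacet
  facet normal 0.2840 -0.6080 0.7414
    outer loop
      vertex 12.562 0.012 0.000
      vertex 20.903 3.909 0.000
      vertex 12.029 12.029 10.058
    endloop
  endfacet
  facet normal 0.6307 -0.2291 0.7414
    outer loop
      vertex 20.903 3.909 0.000
      vertex 24.046 12.562 0.000
      vertex 12.029 12.029 10.058
    endloop
  endfacet
endsolid part

The G0 Z moves step by Δz≈2.012 mm. The G1 loops shrink linearly with z, so the solid tapers from its base footprint up to z≈10.1. Closing with a flat bottom cap and the tapered top and triangulating gives 14 facets — a regular 8-sided pyramid, base circumscribed radius ≈ 12 mm, apex at z ≈ 10.1 mm.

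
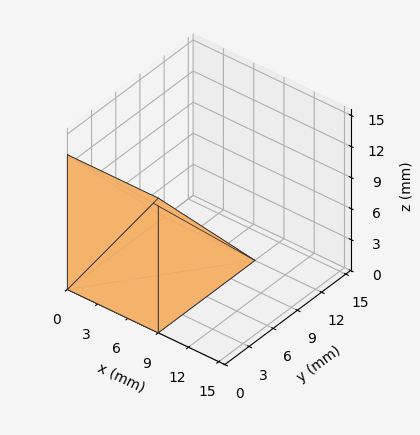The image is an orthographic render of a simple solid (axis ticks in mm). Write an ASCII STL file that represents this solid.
Reading the render: the shape is a wedge (ramp): 9 × 12 mm base, rising to 13 mm along the y=0 edge and sloping linearly to z=0 at y=12 (dimensions read to the nearest mm from the axis ticks). For the STL, each face is triangulated and given an outward normal.

solid part
  facet normal 0.0000 0.0000 -1.0000
    outer loop
      vertex 9.00 12.00 0.00
      vertex 9.00 0.00 0.00
      vertex 0.00 0.00 0.00
    endloop
  endfacet
  facet normal 0.0000 0.0000 -1.0000
    outer loop
      vertex 0.00 12.00 0.00
      vertex 9.00 12.00 0.00
      vertex 0.00 0.00 0.00
    endloop
  endfacet
  facet normal 0.0000 -1.0000 0.0000
    outer loop
      vertex 0.00 0.00 0.00
      vertex 9.00 0.00 0.00
      vertex 9.00 0.00 13.00
    endloop
  endfacet
  facet normal 0.0000 -1.0000 0.0000
    outer loop
      vertex 0.00 0.00 0.00
      vertex 9.00 0.00 13.00
      vertex 0.00 0.00 13.00
    endloop
  endfacet
  facet normal 0.0000 0.7348 0.6783
    outer loop
      vertex 0.00 0.00 13.00
      vertex 9.00 0.00 13.00
      vertex 9.00 12.00 0.00
    endloop
  endfacet
  facet normal 0.0000 0.7348 0.6783
    outer loop
      vertex 0.00 0.00 13.00
      vertex 9.00 12.00 0.00
      vertex 0.00 12.00 0.00
    endloop
  endfacet
  facet normal -1.0000 0.0000 0.0000
    outer loop
      vertex 0.00 0.00 13.00
      vertex 0.00 12.00 0.00
      vertex 0.00 0.00 0.00
    endloop
  endfacet
  facet normal 1.0000 0.0000 0.0000
    outer loop
      vertex 9.00 0.00 0.00
      vertex 9.00 12.00 0.00
      vertex 9.00 0.00 13.00
    endloop
  endfacet
endsolid part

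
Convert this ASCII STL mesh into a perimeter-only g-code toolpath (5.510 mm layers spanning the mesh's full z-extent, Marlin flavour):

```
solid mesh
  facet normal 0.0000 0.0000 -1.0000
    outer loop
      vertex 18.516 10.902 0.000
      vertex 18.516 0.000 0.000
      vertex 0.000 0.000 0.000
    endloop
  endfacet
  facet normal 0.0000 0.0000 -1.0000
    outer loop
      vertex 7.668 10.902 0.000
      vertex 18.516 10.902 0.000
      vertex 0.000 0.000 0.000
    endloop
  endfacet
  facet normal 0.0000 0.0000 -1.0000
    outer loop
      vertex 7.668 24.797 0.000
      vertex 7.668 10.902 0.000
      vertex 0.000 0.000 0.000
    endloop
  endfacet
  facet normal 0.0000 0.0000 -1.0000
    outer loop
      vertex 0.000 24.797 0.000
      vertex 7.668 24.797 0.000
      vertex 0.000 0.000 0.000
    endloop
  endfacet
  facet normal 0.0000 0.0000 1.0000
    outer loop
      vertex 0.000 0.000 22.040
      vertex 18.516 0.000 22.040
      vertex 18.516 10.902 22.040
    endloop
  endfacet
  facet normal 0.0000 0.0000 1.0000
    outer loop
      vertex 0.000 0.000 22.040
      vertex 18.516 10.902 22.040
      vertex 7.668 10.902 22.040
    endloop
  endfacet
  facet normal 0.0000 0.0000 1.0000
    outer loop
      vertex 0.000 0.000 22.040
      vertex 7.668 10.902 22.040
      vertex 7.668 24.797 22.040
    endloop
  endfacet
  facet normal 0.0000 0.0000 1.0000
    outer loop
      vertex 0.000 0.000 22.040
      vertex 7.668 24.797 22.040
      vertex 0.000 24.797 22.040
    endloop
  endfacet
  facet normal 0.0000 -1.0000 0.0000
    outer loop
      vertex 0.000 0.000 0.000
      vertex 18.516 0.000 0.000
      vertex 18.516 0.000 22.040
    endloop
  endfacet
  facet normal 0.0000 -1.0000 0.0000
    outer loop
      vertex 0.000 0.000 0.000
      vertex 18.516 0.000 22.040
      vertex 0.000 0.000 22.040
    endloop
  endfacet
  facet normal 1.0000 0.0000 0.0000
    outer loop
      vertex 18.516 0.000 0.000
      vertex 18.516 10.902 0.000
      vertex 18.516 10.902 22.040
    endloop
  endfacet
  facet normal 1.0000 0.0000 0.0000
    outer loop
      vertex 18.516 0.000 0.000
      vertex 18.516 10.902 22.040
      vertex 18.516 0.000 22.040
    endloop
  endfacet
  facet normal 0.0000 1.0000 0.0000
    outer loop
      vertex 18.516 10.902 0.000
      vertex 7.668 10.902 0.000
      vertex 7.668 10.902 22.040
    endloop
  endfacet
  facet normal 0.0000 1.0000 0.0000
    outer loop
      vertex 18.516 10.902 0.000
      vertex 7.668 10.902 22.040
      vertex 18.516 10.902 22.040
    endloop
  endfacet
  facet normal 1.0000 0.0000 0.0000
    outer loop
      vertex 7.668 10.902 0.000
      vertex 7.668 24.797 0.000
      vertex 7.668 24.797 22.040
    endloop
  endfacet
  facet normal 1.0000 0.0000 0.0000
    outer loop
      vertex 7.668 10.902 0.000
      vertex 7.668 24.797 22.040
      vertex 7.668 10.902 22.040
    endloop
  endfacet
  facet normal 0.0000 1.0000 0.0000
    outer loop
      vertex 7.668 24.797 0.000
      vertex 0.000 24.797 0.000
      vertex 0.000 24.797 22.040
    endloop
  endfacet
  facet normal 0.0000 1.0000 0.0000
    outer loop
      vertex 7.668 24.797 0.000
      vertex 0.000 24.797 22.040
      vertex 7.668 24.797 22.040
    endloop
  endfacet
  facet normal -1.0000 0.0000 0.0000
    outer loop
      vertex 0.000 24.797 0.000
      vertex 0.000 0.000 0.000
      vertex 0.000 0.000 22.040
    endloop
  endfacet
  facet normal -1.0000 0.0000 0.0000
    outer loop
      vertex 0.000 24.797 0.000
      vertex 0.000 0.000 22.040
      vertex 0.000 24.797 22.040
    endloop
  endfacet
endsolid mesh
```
; perimeter-only toolpath
G21 ; units = mm
G90 ; absolute positioning
G28 ; home
; layer 1
G0 Z5.510
G0 X0.000 Y0.000
G1 X18.516 Y0.000
G1 X18.516 Y10.902
G1 X7.668 Y10.902
G1 X7.668 Y24.797
G1 X0.000 Y24.797
G1 X0.000 Y0.000
; layer 2
G0 Z11.020
G0 X0.000 Y0.000
G1 X18.516 Y0.000
G1 X18.516 Y10.902
G1 X7.668 Y10.902
G1 X7.668 Y24.797
G1 X0.000 Y24.797
G1 X0.000 Y0.000
; layer 3
G0 Z16.530
G0 X0.000 Y0.000
G1 X18.516 Y0.000
G1 X18.516 Y10.902
G1 X7.668 Y10.902
G1 X7.668 Y24.797
G1 X0.000 Y24.797
G1 X0.000 Y0.000
; layer 4
G0 Z22.040
G0 X0.000 Y0.000
G1 X18.516 Y0.000
G1 X18.516 Y10.902
G1 X7.668 Y10.902
G1 X7.668 Y24.797
G1 X0.000 Y24.797
G1 X0.000 Y0.000
M2 ; end

The solid is an L-shaped prism: outer 18.5 × 24.8 mm, arm thicknesses ≈ 10.9 mm (horizontal) and 7.67 mm (vertical), extruded 22 mm in z. Slicing at Δz = 5.510 mm — 4 equal slices spanning the solid's height, so layer i sits at z = i·h/4 — gives 4 non-empty perimeters. Each is a 6-segment closed polygon; G0 lifts to the layer z and rapids to the start vertex, then G1 traces the edges.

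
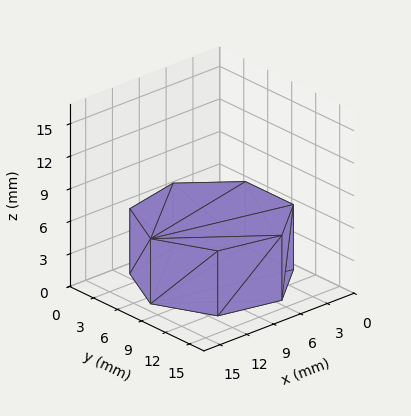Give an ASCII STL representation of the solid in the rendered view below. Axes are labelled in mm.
Reading the render: the shape is a regular 7-sided prism (a cylinder approximated with 7 flat sides), circumscribed radius ≈ 7 mm, height ≈ 6 mm (dimensions read to the nearest mm from the axis ticks). For the STL, each face is triangulated and given an outward normal.

solid part
  facet normal 0.0000 0.0000 -1.0000
    outer loop
      vertex 5.4 13.8 0.0
      vertex 11.4 12.5 0.0
      vertex 14.0 7.0 0.0
    endloop
  endfacet
  facet normal 0.0000 0.0000 -1.0000
    outer loop
      vertex 0.7 10.0 0.0
      vertex 5.4 13.8 0.0
      vertex 14.0 7.0 0.0
    endloop
  endfacet
  facet normal 0.0000 0.0000 -1.0000
    outer loop
      vertex 0.7 4.0 0.0
      vertex 0.7 10.0 0.0
      vertex 14.0 7.0 0.0
    endloop
  endfacet
  facet normal 0.0000 0.0000 -1.0000
    outer loop
      vertex 5.4 0.2 0.0
      vertex 0.7 4.0 0.0
      vertex 14.0 7.0 0.0
    endloop
  endfacet
  facet normal 0.0000 0.0000 -1.0000
    outer loop
      vertex 11.4 1.5 0.0
      vertex 5.4 0.2 0.0
      vertex 14.0 7.0 0.0
    endloop
  endfacet
  facet normal 0.0000 0.0000 1.0000
    outer loop
      vertex 14.0 7.0 6.0
      vertex 11.4 12.5 6.0
      vertex 5.4 13.8 6.0
    endloop
  endfacet
  facet normal 0.0000 0.0000 1.0000
    outer loop
      vertex 14.0 7.0 6.0
      vertex 5.4 13.8 6.0
      vertex 0.7 10.0 6.0
    endloop
  endfacet
  facet normal 0.0000 0.0000 1.0000
    outer loop
      vertex 14.0 7.0 6.0
      vertex 0.7 10.0 6.0
      vertex 0.7 4.0 6.0
    endloop
  endfacet
  facet normal 0.0000 0.0000 1.0000
    outer loop
      vertex 14.0 7.0 6.0
      vertex 0.7 4.0 6.0
      vertex 5.4 0.2 6.0
    endloop
  endfacet
  facet normal 0.0000 0.0000 1.0000
    outer loop
      vertex 14.0 7.0 6.0
      vertex 5.4 0.2 6.0
      vertex 11.4 1.5 6.0
    endloop
  endfacet
  facet normal 0.9041 0.4274 0.0000
    outer loop
      vertex 14.0 7.0 0.0
      vertex 11.4 12.5 0.0
      vertex 11.4 12.5 6.0
    endloop
  endfacet
  facet normal 0.9041 0.4274 0.0000
    outer loop
      vertex 14.0 7.0 0.0
      vertex 11.4 12.5 6.0
      vertex 14.0 7.0 6.0
    endloop
  endfacet
  facet normal 0.2118 0.9773 0.0000
    outer loop
      vertex 11.4 12.5 0.0
      vertex 5.4 13.8 0.0
      vertex 5.4 13.8 6.0
    endloop
  endfacet
  facet normal 0.2118 0.9773 0.0000
    outer loop
      vertex 11.4 12.5 0.0
      vertex 5.4 13.8 6.0
      vertex 11.4 12.5 6.0
    endloop
  endfacet
  facet normal -0.6287 0.7776 0.0000
    outer loop
      vertex 5.4 13.8 0.0
      vertex 0.7 10.0 0.0
      vertex 0.7 10.0 6.0
    endloop
  endfacet
  facet normal -0.6287 0.7776 0.0000
    outer loop
      vertex 5.4 13.8 0.0
      vertex 0.7 10.0 6.0
      vertex 5.4 13.8 6.0
    endloop
  endfacet
  facet normal -1.0000 0.0000 0.0000
    outer loop
      vertex 0.7 10.0 0.0
      vertex 0.7 4.0 0.0
      vertex 0.7 4.0 6.0
    endloop
  endfacet
  facet normal -1.0000 0.0000 0.0000
    outer loop
      vertex 0.7 10.0 0.0
      vertex 0.7 4.0 6.0
      vertex 0.7 10.0 6.0
    endloop
  endfacet
  facet normal -0.6287 -0.7776 0.0000
    outer loop
      vertex 0.7 4.0 0.0
      vertex 5.4 0.2 0.0
      vertex 5.4 0.2 6.0
    endloop
  endfacet
  facet normal -0.6287 -0.7776 0.0000
    outer loop
      vertex 0.7 4.0 0.0
      vertex 5.4 0.2 6.0
      vertex 0.7 4.0 6.0
    endloop
  endfacet
  facet normal 0.2118 -0.9773 0.0000
    outer loop
      vertex 5.4 0.2 0.0
      vertex 11.4 1.5 0.0
      vertex 11.4 1.5 6.0
    endloop
  endfacet
  facet normal 0.2118 -0.9773 0.0000
    outer loop
      vertex 5.4 0.2 0.0
      vertex 11.4 1.5 6.0
      vertex 5.4 0.2 6.0
    endloop
  endfacet
  facet normal 0.9041 -0.4274 0.0000
    outer loop
      vertex 11.4 1.5 0.0
      vertex 14.0 7.0 0.0
      vertex 14.0 7.0 6.0
    endloop
  endfacet
  facet normal 0.9041 -0.4274 0.0000
    outer loop
      vertex 11.4 1.5 0.0
      vertex 14.0 7.0 6.0
      vertex 11.4 1.5 6.0
    endloop
  endfacet
endsolid part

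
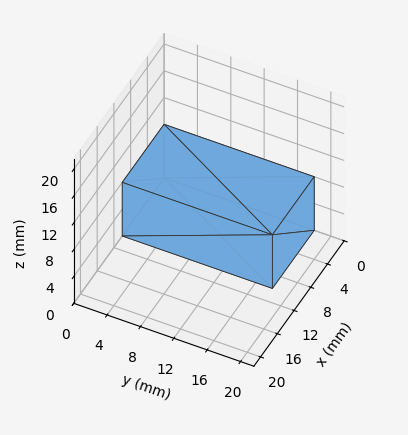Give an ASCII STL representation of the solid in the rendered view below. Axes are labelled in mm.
Reading the render: the shape is a rectangular box, roughly 10 × 18 mm footprint and 8 mm tall (dimensions read to the nearest mm from the axis ticks). For the STL, each face is triangulated and given an outward normal.

solid part
  facet normal 0.0000 0.0000 -1.0000
    outer loop
      vertex 10.0 18.0 0.0
      vertex 10.0 0.0 0.0
      vertex 0.0 0.0 0.0
    endloop
  endfacet
  facet normal 0.0000 0.0000 -1.0000
    outer loop
      vertex 0.0 18.0 0.0
      vertex 10.0 18.0 0.0
      vertex 0.0 0.0 0.0
    endloop
  endfacet
  facet normal 0.0000 0.0000 1.0000
    outer loop
      vertex 0.0 0.0 8.0
      vertex 10.0 0.0 8.0
      vertex 10.0 18.0 8.0
    endloop
  endfacet
  facet normal 0.0000 0.0000 1.0000
    outer loop
      vertex 0.0 0.0 8.0
      vertex 10.0 18.0 8.0
      vertex 0.0 18.0 8.0
    endloop
  endfacet
  facet normal 0.0000 -1.0000 0.0000
    outer loop
      vertex 0.0 0.0 0.0
      vertex 10.0 0.0 0.0
      vertex 10.0 0.0 8.0
    endloop
  endfacet
  facet normal 0.0000 -1.0000 0.0000
    outer loop
      vertex 0.0 0.0 0.0
      vertex 10.0 0.0 8.0
      vertex 0.0 0.0 8.0
    endloop
  endfacet
  facet normal 0.0000 1.0000 0.0000
    outer loop
      vertex 10.0 18.0 8.0
      vertex 10.0 18.0 0.0
      vertex 0.0 18.0 0.0
    endloop
  endfacet
  facet normal 0.0000 1.0000 0.0000
    outer loop
      vertex 0.0 18.0 8.0
      vertex 10.0 18.0 8.0
      vertex 0.0 18.0 0.0
    endloop
  endfacet
  facet normal -1.0000 0.0000 0.0000
    outer loop
      vertex 0.0 18.0 8.0
      vertex 0.0 18.0 0.0
      vertex 0.0 0.0 0.0
    endloop
  endfacet
  facet normal -1.0000 0.0000 0.0000
    outer loop
      vertex 0.0 0.0 8.0
      vertex 0.0 18.0 8.0
      vertex 0.0 0.0 0.0
    endloop
  endfacet
  facet normal 1.0000 0.0000 0.0000
    outer loop
      vertex 10.0 0.0 0.0
      vertex 10.0 18.0 0.0
      vertex 10.0 18.0 8.0
    endloop
  endfacet
  facet normal 1.0000 0.0000 0.0000
    outer loop
      vertex 10.0 0.0 0.0
      vertex 10.0 18.0 8.0
      vertex 10.0 0.0 8.0
    endloop
  endfacet
endsolid part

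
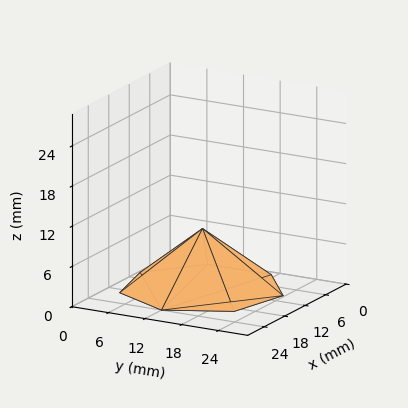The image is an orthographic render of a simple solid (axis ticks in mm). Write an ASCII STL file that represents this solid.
Reading the render: the shape is a regular 7-sided pyramid, base circumscribed radius ≈ 12 mm, apex at z ≈ 9 mm (dimensions read to the nearest mm from the axis ticks). For the STL, each face is triangulated and given an outward normal.

solid part
  facet normal 0.0000 0.0000 -1.0000
    outer loop
      vertex 9.33 23.70 0.00
      vertex 19.48 21.38 0.00
      vertex 24.00 12.00 0.00
    endloop
  endfacet
  facet normal 0.0000 0.0000 -1.0000
    outer loop
      vertex 1.19 17.21 0.00
      vertex 9.33 23.70 0.00
      vertex 24.00 12.00 0.00
    endloop
  endfacet
  facet normal 0.0000 0.0000 -1.0000
    outer loop
      vertex 1.19 6.79 0.00
      vertex 1.19 17.21 0.00
      vertex 24.00 12.00 0.00
    endloop
  endfacet
  facet normal 0.0000 0.0000 -1.0000
    outer loop
      vertex 9.33 0.30 0.00
      vertex 1.19 6.79 0.00
      vertex 24.00 12.00 0.00
    endloop
  endfacet
  facet normal 0.0000 0.0000 -1.0000
    outer loop
      vertex 19.48 2.62 0.00
      vertex 9.33 0.30 0.00
      vertex 24.00 12.00 0.00
    endloop
  endfacet
  facet normal 0.5764 0.2777 0.7685
    outer loop
      vertex 24.00 12.00 0.00
      vertex 19.48 21.38 0.00
      vertex 12.00 12.00 9.00
    endloop
  endfacet
  facet normal 0.1426 0.6237 0.7685
    outer loop
      vertex 19.48 21.38 0.00
      vertex 9.33 23.70 0.00
      vertex 12.00 12.00 9.00
    endloop
  endfacet
  facet normal -0.3988 0.5002 0.7686
    outer loop
      vertex 9.33 23.70 0.00
      vertex 1.19 17.21 0.00
      vertex 12.00 12.00 9.00
    endloop
  endfacet
  facet normal -0.6398 0.0000 0.7685
    outer loop
      vertex 1.19 17.21 0.00
      vertex 1.19 6.79 0.00
      vertex 12.00 12.00 9.00
    endloop
  endfacet
  facet normal -0.3988 -0.5002 0.7686
    outer loop
      vertex 1.19 6.79 0.00
      vertex 9.33 0.30 0.00
      vertex 12.00 12.00 9.00
    endloop
  endfacet
  facet normal 0.1426 -0.6237 0.7685
    outer loop
      vertex 9.33 0.30 0.00
      vertex 19.48 2.62 0.00
      vertex 12.00 12.00 9.00
    endloop
  endfacet
  facet normal 0.5764 -0.2777 0.7685
    outer loop
      vertex 19.48 2.62 0.00
      vertex 24.00 12.00 0.00
      vertex 12.00 12.00 9.00
    endloop
  endfacet
endsolid part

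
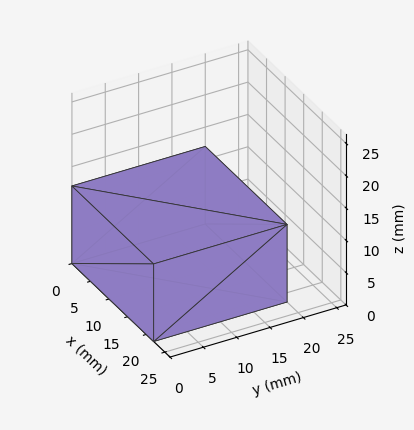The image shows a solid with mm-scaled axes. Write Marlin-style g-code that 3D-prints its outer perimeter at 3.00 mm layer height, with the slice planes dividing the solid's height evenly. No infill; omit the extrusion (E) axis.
Reading the render: the shape is a rectangular box, roughly 22 × 20 mm footprint and 12 mm tall (dimensions read to the nearest mm from the axis ticks). For the g-code, the solid's height is divided into equal slices at the stated Δz and each level perimeter traced with G1 moves after a G0 lift.

; perimeter-only toolpath
G21 ; units = mm
G90 ; absolute positioning
G28 ; home
; layer 1
G0 Z3.00
G0 X0.00 Y0.00
G1 X22.00 Y0.00
G1 X22.00 Y20.00
G1 X0.00 Y20.00
G1 X0.00 Y0.00
; layer 2
G0 Z6.00
G0 X0.00 Y0.00
G1 X22.00 Y0.00
G1 X22.00 Y20.00
G1 X0.00 Y20.00
G1 X0.00 Y0.00
; layer 3
G0 Z9.00
G0 X0.00 Y0.00
G1 X22.00 Y0.00
G1 X22.00 Y20.00
G1 X0.00 Y20.00
G1 X0.00 Y0.00
; layer 4
G0 Z12.00
G0 X0.00 Y0.00
G1 X22.00 Y0.00
G1 X22.00 Y20.00
G1 X0.00 Y20.00
G1 X0.00 Y0.00
M2 ; end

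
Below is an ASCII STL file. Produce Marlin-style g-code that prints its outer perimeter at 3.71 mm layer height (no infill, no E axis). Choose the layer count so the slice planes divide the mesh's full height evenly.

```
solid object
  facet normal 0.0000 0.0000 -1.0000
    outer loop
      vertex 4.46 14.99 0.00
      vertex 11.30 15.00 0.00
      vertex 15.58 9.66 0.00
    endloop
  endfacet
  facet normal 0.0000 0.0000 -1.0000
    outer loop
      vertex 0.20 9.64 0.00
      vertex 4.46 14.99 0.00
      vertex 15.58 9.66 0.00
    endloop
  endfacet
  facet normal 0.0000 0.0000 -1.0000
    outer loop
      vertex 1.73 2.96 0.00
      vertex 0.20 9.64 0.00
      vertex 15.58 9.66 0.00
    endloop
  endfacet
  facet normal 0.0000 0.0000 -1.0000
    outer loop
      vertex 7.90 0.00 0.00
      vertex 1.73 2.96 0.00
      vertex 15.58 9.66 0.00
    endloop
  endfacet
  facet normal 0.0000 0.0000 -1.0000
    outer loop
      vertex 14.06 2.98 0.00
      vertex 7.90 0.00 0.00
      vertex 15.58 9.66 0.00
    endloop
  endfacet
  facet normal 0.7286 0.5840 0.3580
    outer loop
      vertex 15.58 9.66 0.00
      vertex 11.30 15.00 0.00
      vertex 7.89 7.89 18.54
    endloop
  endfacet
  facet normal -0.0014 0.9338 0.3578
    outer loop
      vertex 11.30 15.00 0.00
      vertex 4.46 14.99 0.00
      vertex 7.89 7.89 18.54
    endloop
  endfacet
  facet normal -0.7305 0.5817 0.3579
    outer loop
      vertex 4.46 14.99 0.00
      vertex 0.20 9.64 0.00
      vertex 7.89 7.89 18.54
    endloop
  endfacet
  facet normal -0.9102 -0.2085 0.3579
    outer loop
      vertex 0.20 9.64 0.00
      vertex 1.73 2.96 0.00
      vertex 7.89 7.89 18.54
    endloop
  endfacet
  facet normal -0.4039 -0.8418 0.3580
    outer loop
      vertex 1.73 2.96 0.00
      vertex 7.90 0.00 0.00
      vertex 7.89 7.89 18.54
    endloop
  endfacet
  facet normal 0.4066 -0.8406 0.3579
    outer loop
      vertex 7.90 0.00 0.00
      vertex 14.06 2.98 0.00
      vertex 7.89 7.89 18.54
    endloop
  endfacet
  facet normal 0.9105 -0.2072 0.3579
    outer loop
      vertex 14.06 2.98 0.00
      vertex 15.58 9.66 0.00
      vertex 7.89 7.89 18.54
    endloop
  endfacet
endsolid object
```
; perimeter-only toolpath
G21 ; units = mm
G90 ; absolute positioning
G28 ; home
; layer 1
G0 Z3.71
G0 X14.04 Y9.31
G1 X10.62 Y13.58
G1 X5.15 Y13.57
G1 X1.74 Y9.29
G1 X2.96 Y3.95
G1 X7.90 Y1.58
G1 X12.83 Y3.96
G1 X14.04 Y9.31
; layer 2
G0 Z7.42
G0 X12.50 Y8.95
G1 X9.94 Y12.16
G1 X5.83 Y12.15
G1 X3.28 Y8.94
G1 X4.19 Y4.93
G1 X7.90 Y3.16
G1 X11.59 Y4.94
G1 X12.50 Y8.95
; layer 3
G0 Z11.12
G0 X10.97 Y8.60
G1 X9.25 Y10.73
G1 X6.52 Y10.73
G1 X4.81 Y8.59
G1 X5.43 Y5.92
G1 X7.89 Y4.73
G1 X10.36 Y5.93
G1 X10.97 Y8.60
; layer 4
G0 Z14.83
G0 X9.43 Y8.24
G1 X8.57 Y9.31
G1 X7.20 Y9.31
G1 X6.35 Y8.24
G1 X6.66 Y6.90
G1 X7.89 Y6.31
G1 X9.12 Y6.91
G1 X9.43 Y8.24
M2 ; end

The solid is a regular 7-sided pyramid, base circumscribed radius ≈ 7.89 mm, apex at z ≈ 18.5 mm. Slicing at Δz = 3.71 mm — 5 equal slices spanning the solid's height, so layer i sits at z = i·h/5 — gives 4 non-empty perimeters. Each is a 7-segment closed polygon; G0 lifts to the layer z and rapids to the start vertex, then G1 traces the edges. The cross-section shrinks linearly with z (the slice at the apex is degenerate and omitted).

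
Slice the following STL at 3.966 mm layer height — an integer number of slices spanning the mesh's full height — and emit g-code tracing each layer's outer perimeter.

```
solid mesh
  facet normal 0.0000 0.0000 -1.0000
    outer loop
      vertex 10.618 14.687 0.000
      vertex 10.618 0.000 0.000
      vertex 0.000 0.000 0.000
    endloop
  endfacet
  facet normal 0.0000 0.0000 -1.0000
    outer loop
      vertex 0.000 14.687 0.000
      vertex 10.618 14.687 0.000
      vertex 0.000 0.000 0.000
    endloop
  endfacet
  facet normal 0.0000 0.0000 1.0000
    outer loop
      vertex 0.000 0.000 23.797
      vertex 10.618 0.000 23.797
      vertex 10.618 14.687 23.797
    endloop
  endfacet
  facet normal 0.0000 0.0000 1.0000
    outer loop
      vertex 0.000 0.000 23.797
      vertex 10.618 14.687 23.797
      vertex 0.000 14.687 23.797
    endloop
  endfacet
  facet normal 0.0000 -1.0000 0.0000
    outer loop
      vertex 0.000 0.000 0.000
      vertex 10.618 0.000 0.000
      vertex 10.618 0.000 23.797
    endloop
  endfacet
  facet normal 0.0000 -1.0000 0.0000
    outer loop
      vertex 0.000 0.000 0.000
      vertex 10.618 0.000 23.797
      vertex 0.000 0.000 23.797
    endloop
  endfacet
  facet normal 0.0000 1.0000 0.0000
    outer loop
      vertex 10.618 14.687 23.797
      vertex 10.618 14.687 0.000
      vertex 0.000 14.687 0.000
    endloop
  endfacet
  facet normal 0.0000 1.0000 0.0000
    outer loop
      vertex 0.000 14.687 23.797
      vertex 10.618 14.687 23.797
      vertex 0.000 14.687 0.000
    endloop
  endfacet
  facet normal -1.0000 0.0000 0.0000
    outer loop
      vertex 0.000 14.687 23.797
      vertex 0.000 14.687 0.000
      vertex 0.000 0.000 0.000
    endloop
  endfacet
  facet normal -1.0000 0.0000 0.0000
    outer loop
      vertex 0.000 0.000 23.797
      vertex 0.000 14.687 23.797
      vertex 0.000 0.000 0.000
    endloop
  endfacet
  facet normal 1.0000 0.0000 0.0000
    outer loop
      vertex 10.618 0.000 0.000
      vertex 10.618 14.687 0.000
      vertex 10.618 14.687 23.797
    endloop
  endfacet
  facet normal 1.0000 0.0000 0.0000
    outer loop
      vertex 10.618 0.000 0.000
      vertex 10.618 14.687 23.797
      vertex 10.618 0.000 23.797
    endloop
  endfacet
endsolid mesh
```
; perimeter-only toolpath
G21 ; units = mm
G90 ; absolute positioning
G28 ; home
; layer 1
G0 Z3.966
G0 X0.000 Y0.000
G1 X10.618 Y0.000
G1 X10.618 Y14.687
G1 X0.000 Y14.687
G1 X0.000 Y0.000
; layer 2
G0 Z7.932
G0 X0.000 Y0.000
G1 X10.618 Y0.000
G1 X10.618 Y14.687
G1 X0.000 Y14.687
G1 X0.000 Y0.000
; layer 3
G0 Z11.899
G0 X0.000 Y0.000
G1 X10.618 Y0.000
G1 X10.618 Y14.687
G1 X0.000 Y14.687
G1 X0.000 Y0.000
; layer 4
G0 Z15.865
G0 X0.000 Y0.000
G1 X10.618 Y0.000
G1 X10.618 Y14.687
G1 X0.000 Y14.687
G1 X0.000 Y0.000
; layer 5
G0 Z19.831
G0 X0.000 Y0.000
G1 X10.618 Y0.000
G1 X10.618 Y14.687
G1 X0.000 Y14.687
G1 X0.000 Y0.000
; layer 6
G0 Z23.797
G0 X0.000 Y0.000
G1 X10.618 Y0.000
G1 X10.618 Y14.687
G1 X0.000 Y14.687
G1 X0.000 Y0.000
M2 ; end

The solid is a rectangular box, roughly 10.6 × 14.7 mm footprint and 23.8 mm tall. Slicing at Δz = 3.966 mm — 6 equal slices spanning the solid's height, so layer i sits at z = i·h/6 — gives 6 non-empty perimeters. Each is a 4-segment closed polygon; G0 lifts to the layer z and rapids to the start vertex, then G1 traces the edges.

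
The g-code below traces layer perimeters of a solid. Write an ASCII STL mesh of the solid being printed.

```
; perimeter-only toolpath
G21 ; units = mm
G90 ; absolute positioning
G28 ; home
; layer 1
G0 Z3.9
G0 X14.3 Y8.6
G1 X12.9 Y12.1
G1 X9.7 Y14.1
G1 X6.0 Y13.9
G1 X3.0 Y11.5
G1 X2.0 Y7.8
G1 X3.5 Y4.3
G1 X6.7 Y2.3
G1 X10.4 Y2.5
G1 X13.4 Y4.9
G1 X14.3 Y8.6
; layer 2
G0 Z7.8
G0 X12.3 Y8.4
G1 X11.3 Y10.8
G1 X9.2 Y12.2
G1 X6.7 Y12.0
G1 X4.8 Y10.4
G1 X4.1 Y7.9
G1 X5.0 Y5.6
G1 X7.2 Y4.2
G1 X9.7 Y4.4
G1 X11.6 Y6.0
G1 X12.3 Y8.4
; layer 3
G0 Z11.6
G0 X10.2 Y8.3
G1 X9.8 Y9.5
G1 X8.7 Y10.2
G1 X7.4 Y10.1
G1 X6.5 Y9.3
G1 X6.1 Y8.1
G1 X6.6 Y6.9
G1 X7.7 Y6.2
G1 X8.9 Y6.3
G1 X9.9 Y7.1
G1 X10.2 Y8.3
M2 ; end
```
solid part
  facet normal 0.0000 0.0000 -1.0000
    outer loop
      vertex 10.2 16.1 0.0
      vertex 14.5 13.4 0.0
      vertex 16.4 8.7 0.0
    endloop
  endfacet
  facet normal 0.0000 0.0000 -1.0000
    outer loop
      vertex 5.2 15.8 0.0
      vertex 10.2 16.1 0.0
      vertex 16.4 8.7 0.0
    endloop
  endfacet
  facet normal 0.0000 0.0000 -1.0000
    outer loop
      vertex 1.3 12.6 0.0
      vertex 5.2 15.8 0.0
      vertex 16.4 8.7 0.0
    endloop
  endfacet
  facet normal 0.0000 0.0000 -1.0000
    outer loop
      vertex 0.0 7.7 0.0
      vertex 1.3 12.6 0.0
      vertex 16.4 8.7 0.0
    endloop
  endfacet
  facet normal 0.0000 0.0000 -1.0000
    outer loop
      vertex 1.9 3.0 0.0
      vertex 0.0 7.7 0.0
      vertex 16.4 8.7 0.0
    endloop
  endfacet
  facet normal 0.0000 0.0000 -1.0000
    outer loop
      vertex 6.2 0.3 0.0
      vertex 1.9 3.0 0.0
      vertex 16.4 8.7 0.0
    endloop
  endfacet
  facet normal 0.0000 0.0000 -1.0000
    outer loop
      vertex 11.2 0.6 0.0
      vertex 6.2 0.3 0.0
      vertex 16.4 8.7 0.0
    endloop
  endfacet
  facet normal 0.0000 0.0000 -1.0000
    outer loop
      vertex 15.1 3.8 0.0
      vertex 11.2 0.6 0.0
      vertex 16.4 8.7 0.0
    endloop
  endfacet
  facet normal 0.8284 0.3349 0.4490
    outer loop
      vertex 16.4 8.7 0.0
      vertex 14.5 13.4 0.0
      vertex 8.2 8.2 15.5
    endloop
  endfacet
  facet normal 0.4756 0.7574 0.4474
    outer loop
      vertex 14.5 13.4 0.0
      vertex 10.2 16.1 0.0
      vertex 8.2 8.2 15.5
    endloop
  endfacet
  facet normal -0.0535 0.8925 0.4480
    outer loop
      vertex 10.2 16.1 0.0
      vertex 5.2 15.8 0.0
      vertex 8.2 8.2 15.5
    endloop
  endfacet
  facet normal -0.5669 0.6910 0.4485
    outer loop
      vertex 5.2 15.8 0.0
      vertex 1.3 12.6 0.0
      vertex 8.2 8.2 15.5
    endloop
  endfacet
  facet normal -0.8635 0.2291 0.4494
    outer loop
      vertex 1.3 12.6 0.0
      vertex 0.0 7.7 0.0
      vertex 8.2 8.2 15.5
    endloop
  endfacet
  facet normal -0.8284 -0.3349 0.4490
    outer loop
      vertex 0.0 7.7 0.0
      vertex 1.9 3.0 0.0
      vertex 8.2 8.2 15.5
    endloop
  endfacet
  facet normal -0.4756 -0.7574 0.4474
    outer loop
      vertex 1.9 3.0 0.0
      vertex 6.2 0.3 0.0
      vertex 8.2 8.2 15.5
    endloop
  endfacet
  facet normal 0.0535 -0.8925 0.4480
    outer loop
      vertex 6.2 0.3 0.0
      vertex 11.2 0.6 0.0
      vertex 8.2 8.2 15.5
    endloop
  endfacet
  facet normal 0.5669 -0.6910 0.4485
    outer loop
      vertex 11.2 0.6 0.0
      vertex 15.1 3.8 0.0
      vertex 8.2 8.2 15.5
    endloop
  endfacet
  facet normal 0.8635 -0.2291 0.4494
    outer loop
      vertex 15.1 3.8 0.0
      vertex 16.4 8.7 0.0
      vertex 8.2 8.2 15.5
    endloop
  endfacet
endsolid part

The G0 Z moves step by Δz≈3.9 mm. The G1 loops shrink linearly with z, so the solid tapers from its base footprint up to z≈15.5. Closing with a flat bottom cap and the tapered top and triangulating gives 18 facets — a regular 10-sided pyramid, base circumscribed radius ≈ 8.2 mm, apex at z ≈ 15.5 mm.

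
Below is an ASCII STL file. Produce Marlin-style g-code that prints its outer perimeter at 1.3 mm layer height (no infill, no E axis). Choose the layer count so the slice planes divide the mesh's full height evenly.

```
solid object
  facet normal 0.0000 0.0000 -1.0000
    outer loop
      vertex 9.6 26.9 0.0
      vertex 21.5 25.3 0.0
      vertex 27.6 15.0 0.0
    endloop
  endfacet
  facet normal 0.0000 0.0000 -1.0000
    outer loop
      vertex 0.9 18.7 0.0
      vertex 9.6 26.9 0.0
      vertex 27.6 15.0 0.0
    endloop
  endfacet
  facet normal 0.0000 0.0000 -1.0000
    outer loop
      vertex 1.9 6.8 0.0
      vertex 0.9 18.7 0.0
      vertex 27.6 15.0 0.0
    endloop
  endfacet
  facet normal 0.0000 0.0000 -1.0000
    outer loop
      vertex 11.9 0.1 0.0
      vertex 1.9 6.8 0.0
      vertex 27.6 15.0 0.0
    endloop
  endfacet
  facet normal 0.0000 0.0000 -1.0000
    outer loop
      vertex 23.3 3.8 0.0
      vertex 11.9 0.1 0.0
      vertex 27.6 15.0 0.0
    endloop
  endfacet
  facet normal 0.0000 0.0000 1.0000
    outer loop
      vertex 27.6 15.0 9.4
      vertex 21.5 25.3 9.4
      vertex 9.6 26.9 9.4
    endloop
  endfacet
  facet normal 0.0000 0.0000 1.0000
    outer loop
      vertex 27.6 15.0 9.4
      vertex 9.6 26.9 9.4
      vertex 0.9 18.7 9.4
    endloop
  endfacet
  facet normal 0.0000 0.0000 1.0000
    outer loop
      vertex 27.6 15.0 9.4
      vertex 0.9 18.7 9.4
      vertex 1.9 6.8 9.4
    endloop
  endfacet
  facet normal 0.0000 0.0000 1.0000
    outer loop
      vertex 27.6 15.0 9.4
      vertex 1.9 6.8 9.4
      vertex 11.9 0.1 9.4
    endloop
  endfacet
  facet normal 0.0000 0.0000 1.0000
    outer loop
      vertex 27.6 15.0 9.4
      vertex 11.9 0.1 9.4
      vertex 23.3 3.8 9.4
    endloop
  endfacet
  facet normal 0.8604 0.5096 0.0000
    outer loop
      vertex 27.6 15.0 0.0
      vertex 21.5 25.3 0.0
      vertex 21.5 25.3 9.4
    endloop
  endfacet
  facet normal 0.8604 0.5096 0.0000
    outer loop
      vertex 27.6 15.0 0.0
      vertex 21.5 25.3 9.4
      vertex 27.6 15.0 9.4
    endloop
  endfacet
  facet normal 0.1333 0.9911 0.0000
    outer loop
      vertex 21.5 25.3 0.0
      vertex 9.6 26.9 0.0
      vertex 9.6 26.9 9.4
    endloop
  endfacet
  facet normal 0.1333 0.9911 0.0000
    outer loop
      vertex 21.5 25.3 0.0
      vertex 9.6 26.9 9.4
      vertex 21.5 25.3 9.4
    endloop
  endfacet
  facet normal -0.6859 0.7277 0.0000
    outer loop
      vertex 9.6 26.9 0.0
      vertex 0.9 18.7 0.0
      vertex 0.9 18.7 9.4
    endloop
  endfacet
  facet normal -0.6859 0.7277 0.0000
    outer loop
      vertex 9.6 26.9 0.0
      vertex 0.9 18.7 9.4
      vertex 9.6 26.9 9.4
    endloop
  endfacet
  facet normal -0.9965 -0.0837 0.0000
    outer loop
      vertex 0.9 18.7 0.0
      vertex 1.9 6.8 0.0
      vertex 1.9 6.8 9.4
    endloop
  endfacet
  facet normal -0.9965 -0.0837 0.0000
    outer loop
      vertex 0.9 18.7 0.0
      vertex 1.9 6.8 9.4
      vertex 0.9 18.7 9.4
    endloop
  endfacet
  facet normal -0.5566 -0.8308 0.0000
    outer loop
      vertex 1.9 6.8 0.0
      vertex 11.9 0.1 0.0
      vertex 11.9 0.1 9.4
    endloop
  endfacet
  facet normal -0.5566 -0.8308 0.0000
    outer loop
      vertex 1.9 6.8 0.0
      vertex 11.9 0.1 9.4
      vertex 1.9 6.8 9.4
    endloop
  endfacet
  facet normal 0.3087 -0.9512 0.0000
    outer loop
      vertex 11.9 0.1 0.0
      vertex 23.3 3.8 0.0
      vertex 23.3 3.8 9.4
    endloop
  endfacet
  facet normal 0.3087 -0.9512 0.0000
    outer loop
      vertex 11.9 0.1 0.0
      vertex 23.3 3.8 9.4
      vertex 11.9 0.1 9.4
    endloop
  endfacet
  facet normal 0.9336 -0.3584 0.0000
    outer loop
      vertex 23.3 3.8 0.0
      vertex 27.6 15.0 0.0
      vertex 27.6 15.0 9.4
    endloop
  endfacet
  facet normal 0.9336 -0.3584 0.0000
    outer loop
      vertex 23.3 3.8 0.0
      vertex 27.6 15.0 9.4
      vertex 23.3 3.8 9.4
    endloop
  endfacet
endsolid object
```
; perimeter-only toolpath
G21 ; units = mm
G90 ; absolute positioning
G28 ; home
; layer 1
G0 Z1.3
G0 X27.6 Y15.0
G1 X21.5 Y25.3
G1 X9.6 Y26.9
G1 X0.9 Y18.7
G1 X1.9 Y6.8
G1 X11.9 Y0.1
G1 X23.3 Y3.8
G1 X27.6 Y15.0
; layer 2
G0 Z2.7
G0 X27.6 Y15.0
G1 X21.5 Y25.3
G1 X9.6 Y26.9
G1 X0.9 Y18.7
G1 X1.9 Y6.8
G1 X11.9 Y0.1
G1 X23.3 Y3.8
G1 X27.6 Y15.0
; layer 3
G0 Z4.0
G0 X27.6 Y15.0
G1 X21.5 Y25.3
G1 X9.6 Y26.9
G1 X0.9 Y18.7
G1 X1.9 Y6.8
G1 X11.9 Y0.1
G1 X23.3 Y3.8
G1 X27.6 Y15.0
; layer 4
G0 Z5.4
G0 X27.6 Y15.0
G1 X21.5 Y25.3
G1 X9.6 Y26.9
G1 X0.9 Y18.7
G1 X1.9 Y6.8
G1 X11.9 Y0.1
G1 X23.3 Y3.8
G1 X27.6 Y15.0
; layer 5
G0 Z6.7
G0 X27.6 Y15.0
G1 X21.5 Y25.3
G1 X9.6 Y26.9
G1 X0.9 Y18.7
G1 X1.9 Y6.8
G1 X11.9 Y0.1
G1 X23.3 Y3.8
G1 X27.6 Y15.0
; layer 6
G0 Z8.1
G0 X27.6 Y15.0
G1 X21.5 Y25.3
G1 X9.6 Y26.9
G1 X0.9 Y18.7
G1 X1.9 Y6.8
G1 X11.9 Y0.1
G1 X23.3 Y3.8
G1 X27.6 Y15.0
; layer 7
G0 Z9.4
G0 X27.6 Y15.0
G1 X21.5 Y25.3
G1 X9.6 Y26.9
G1 X0.9 Y18.7
G1 X1.9 Y6.8
G1 X11.9 Y0.1
G1 X23.3 Y3.8
G1 X27.6 Y15.0
M2 ; end

The solid is a regular 7-sided prism (a cylinder approximated with 7 flat sides), circumscribed radius ≈ 13.8 mm, height ≈ 9.4 mm. Slicing at Δz = 1.3 mm — 7 equal slices spanning the solid's height, so layer i sits at z = i·h/7 — gives 7 non-empty perimeters. Each is a 7-segment closed polygon; G0 lifts to the layer z and rapids to the start vertex, then G1 traces the edges.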